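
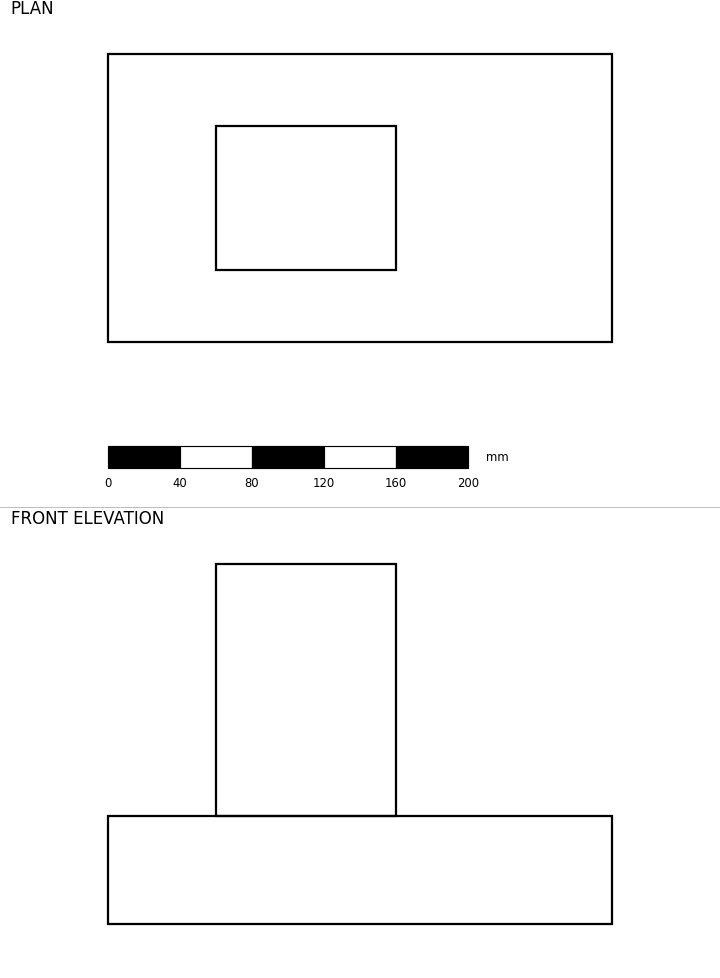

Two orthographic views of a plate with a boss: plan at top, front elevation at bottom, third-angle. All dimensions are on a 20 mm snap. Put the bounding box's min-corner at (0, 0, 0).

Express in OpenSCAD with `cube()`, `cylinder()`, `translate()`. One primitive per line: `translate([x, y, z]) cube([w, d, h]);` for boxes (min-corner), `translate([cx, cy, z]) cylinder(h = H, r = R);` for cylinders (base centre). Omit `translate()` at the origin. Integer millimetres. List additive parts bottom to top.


cube([280, 160, 60]);
translate([60, 40, 60]) cube([100, 80, 140]);


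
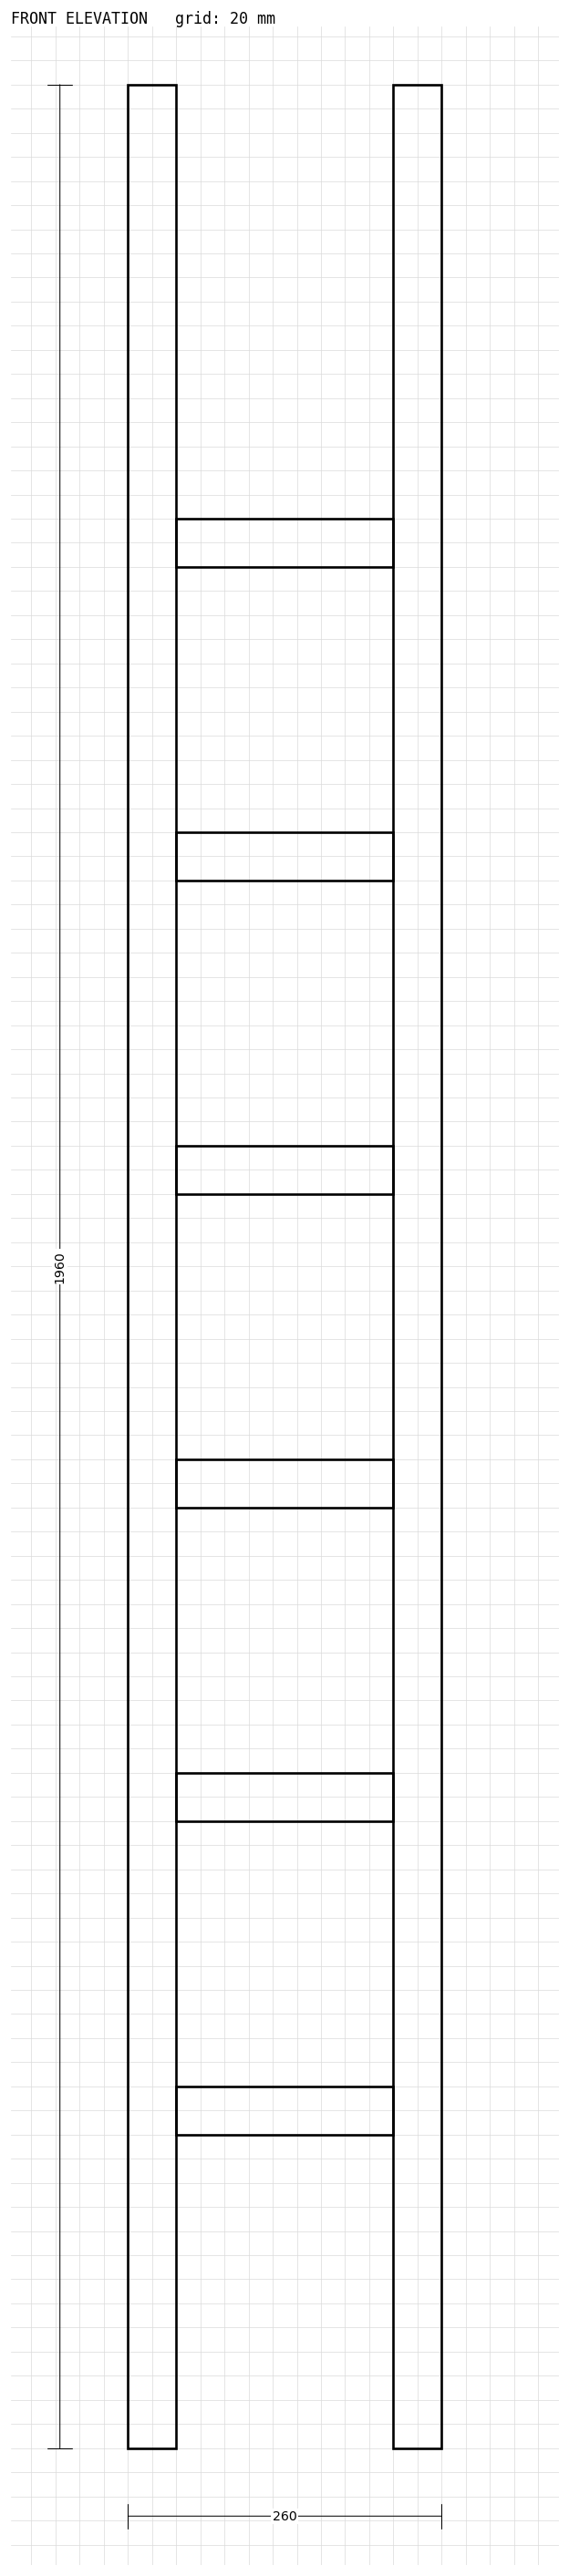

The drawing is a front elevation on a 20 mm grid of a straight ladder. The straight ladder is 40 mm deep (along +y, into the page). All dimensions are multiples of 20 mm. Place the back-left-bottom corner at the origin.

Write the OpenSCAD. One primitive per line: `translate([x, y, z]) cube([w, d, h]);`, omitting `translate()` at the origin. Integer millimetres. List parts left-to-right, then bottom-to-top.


cube([40, 40, 1960]);
translate([40, 0, 260]) cube([180, 40, 40]);
translate([40, 0, 520]) cube([180, 40, 40]);
translate([40, 0, 780]) cube([180, 40, 40]);
translate([40, 0, 1040]) cube([180, 40, 40]);
translate([40, 0, 1300]) cube([180, 40, 40]);
translate([40, 0, 1560]) cube([180, 40, 40]);
translate([220, 0, 0]) cube([40, 40, 1960]);


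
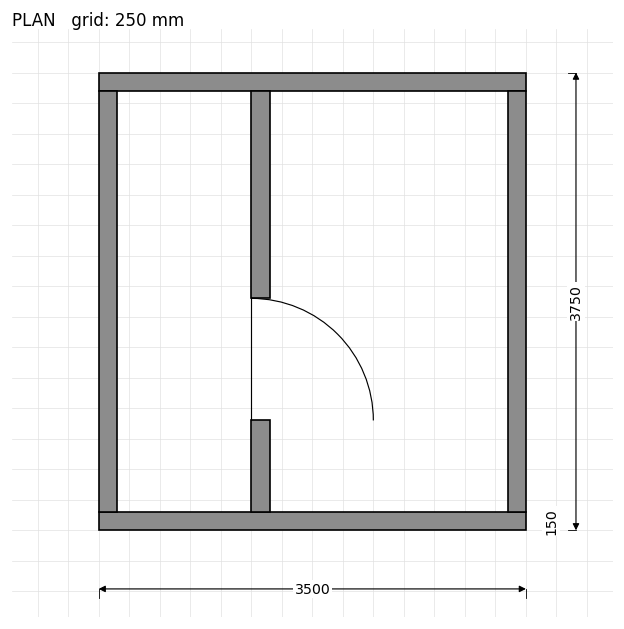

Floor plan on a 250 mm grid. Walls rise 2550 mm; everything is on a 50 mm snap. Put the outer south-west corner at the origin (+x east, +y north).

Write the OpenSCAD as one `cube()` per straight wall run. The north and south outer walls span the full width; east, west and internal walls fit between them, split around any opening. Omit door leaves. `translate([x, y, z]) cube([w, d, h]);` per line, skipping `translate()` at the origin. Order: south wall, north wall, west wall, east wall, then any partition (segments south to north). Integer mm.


cube([3500, 150, 2550]);
translate([0, 3600, 0]) cube([3500, 150, 2550]);
translate([0, 150, 0]) cube([150, 3450, 2550]);
translate([3350, 150, 0]) cube([150, 3450, 2550]);
translate([1250, 150, 0]) cube([150, 750, 2550]);
translate([1250, 1900, 0]) cube([150, 1700, 2550]);


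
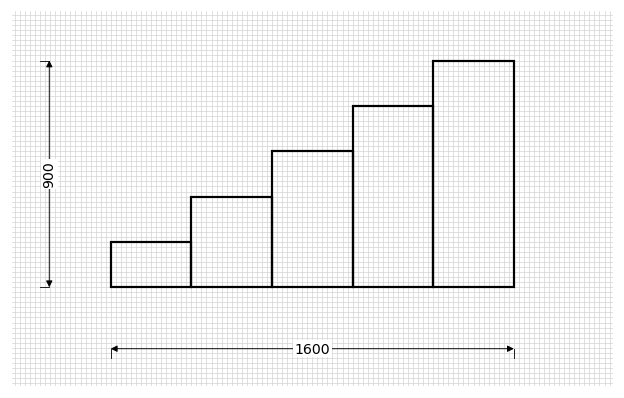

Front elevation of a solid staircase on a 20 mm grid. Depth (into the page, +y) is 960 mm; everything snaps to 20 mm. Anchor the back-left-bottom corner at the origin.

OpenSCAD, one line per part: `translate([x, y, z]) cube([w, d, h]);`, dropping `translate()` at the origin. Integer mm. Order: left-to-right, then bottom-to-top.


cube([320, 960, 180]);
translate([320, 0, 0]) cube([320, 960, 360]);
translate([640, 0, 0]) cube([320, 960, 540]);
translate([960, 0, 0]) cube([320, 960, 720]);
translate([1280, 0, 0]) cube([320, 960, 900]);


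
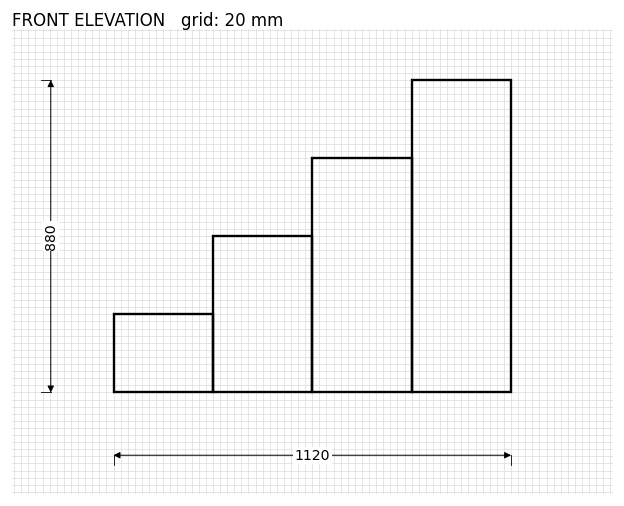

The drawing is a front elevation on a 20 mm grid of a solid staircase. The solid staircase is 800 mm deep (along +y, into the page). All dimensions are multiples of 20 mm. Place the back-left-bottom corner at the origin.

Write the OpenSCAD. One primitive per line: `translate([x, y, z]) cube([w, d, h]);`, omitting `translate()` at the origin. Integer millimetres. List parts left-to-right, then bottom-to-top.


cube([280, 800, 220]);
translate([280, 0, 0]) cube([280, 800, 440]);
translate([560, 0, 0]) cube([280, 800, 660]);
translate([840, 0, 0]) cube([280, 800, 880]);


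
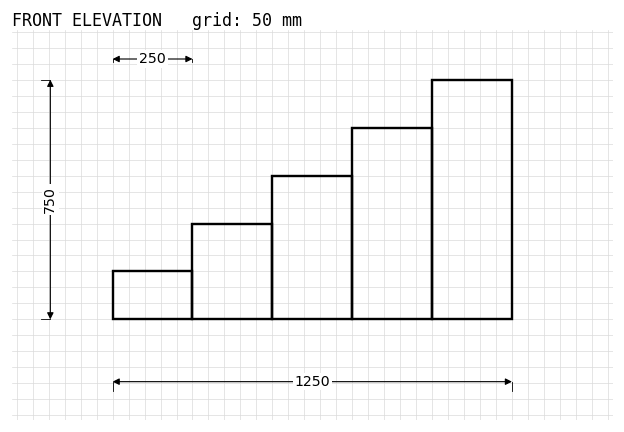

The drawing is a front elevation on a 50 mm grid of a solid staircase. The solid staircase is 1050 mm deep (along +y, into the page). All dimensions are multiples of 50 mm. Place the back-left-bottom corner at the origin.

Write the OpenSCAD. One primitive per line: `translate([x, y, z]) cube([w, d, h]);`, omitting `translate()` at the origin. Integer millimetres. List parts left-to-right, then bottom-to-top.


cube([250, 1050, 150]);
translate([250, 0, 0]) cube([250, 1050, 300]);
translate([500, 0, 0]) cube([250, 1050, 450]);
translate([750, 0, 0]) cube([250, 1050, 600]);
translate([1000, 0, 0]) cube([250, 1050, 750]);


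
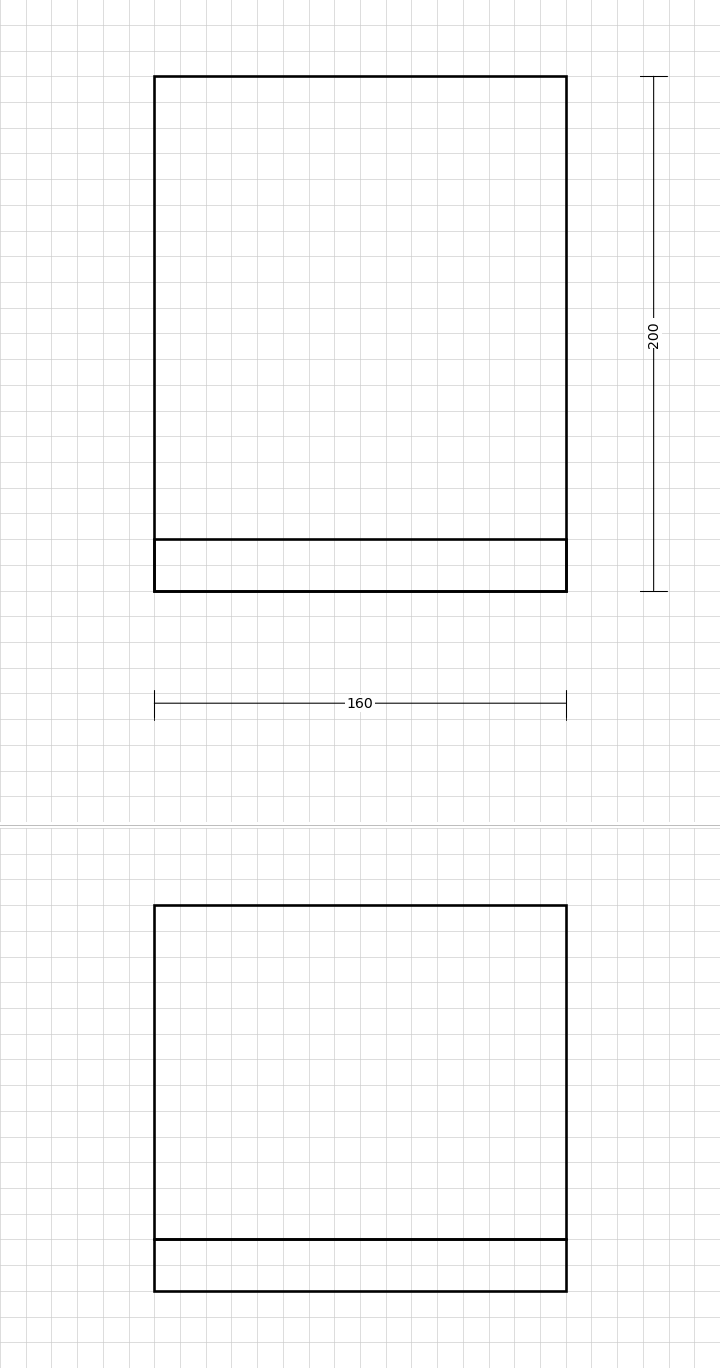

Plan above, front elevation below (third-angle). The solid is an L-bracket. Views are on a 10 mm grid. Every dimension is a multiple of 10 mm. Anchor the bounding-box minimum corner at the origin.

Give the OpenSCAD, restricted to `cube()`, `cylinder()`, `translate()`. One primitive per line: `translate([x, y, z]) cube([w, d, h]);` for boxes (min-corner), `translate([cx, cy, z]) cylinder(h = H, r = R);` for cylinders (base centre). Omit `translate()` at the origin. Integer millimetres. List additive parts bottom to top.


cube([160, 200, 20]);
translate([0, 0, 20]) cube([160, 20, 130]);


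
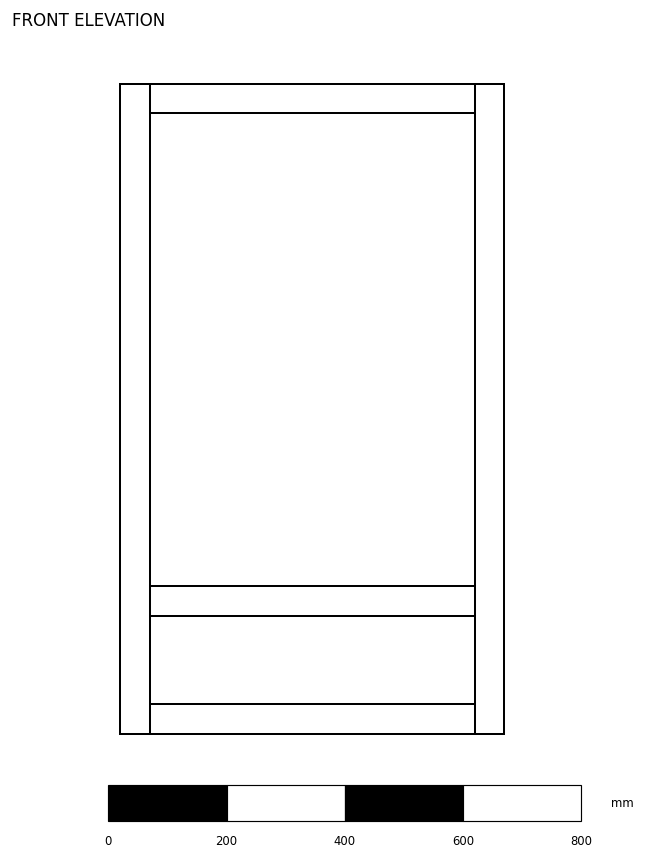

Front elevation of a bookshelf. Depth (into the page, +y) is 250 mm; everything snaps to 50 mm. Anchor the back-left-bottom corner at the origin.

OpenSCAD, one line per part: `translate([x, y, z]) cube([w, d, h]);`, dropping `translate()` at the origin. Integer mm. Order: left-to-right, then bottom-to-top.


cube([50, 250, 1100]);
translate([50, 0, 0]) cube([550, 250, 50]);
translate([50, 0, 200]) cube([550, 250, 50]);
translate([50, 0, 1050]) cube([550, 250, 50]);
translate([600, 0, 0]) cube([50, 250, 1100]);


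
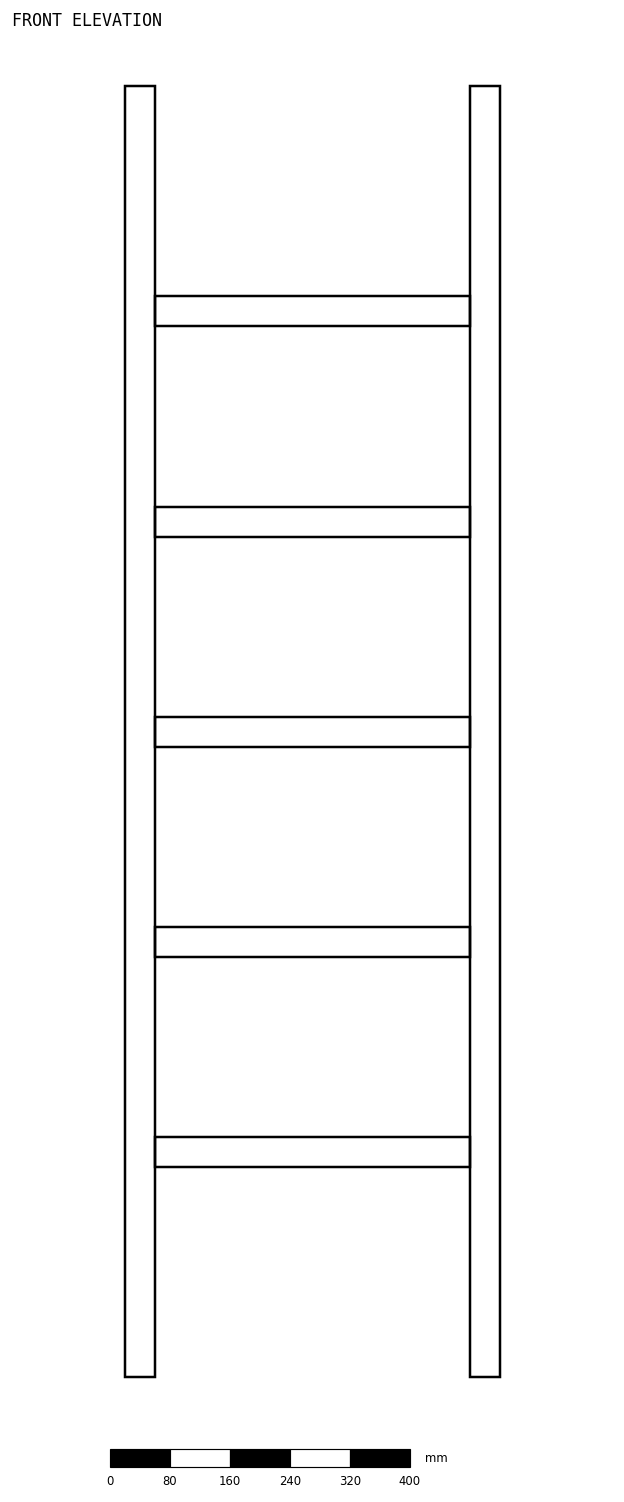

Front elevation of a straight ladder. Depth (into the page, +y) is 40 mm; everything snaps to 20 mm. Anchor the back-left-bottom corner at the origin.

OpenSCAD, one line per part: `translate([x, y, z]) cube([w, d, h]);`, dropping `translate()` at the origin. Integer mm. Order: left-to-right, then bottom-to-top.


cube([40, 40, 1720]);
translate([40, 0, 280]) cube([420, 40, 40]);
translate([40, 0, 560]) cube([420, 40, 40]);
translate([40, 0, 840]) cube([420, 40, 40]);
translate([40, 0, 1120]) cube([420, 40, 40]);
translate([40, 0, 1400]) cube([420, 40, 40]);
translate([460, 0, 0]) cube([40, 40, 1720]);


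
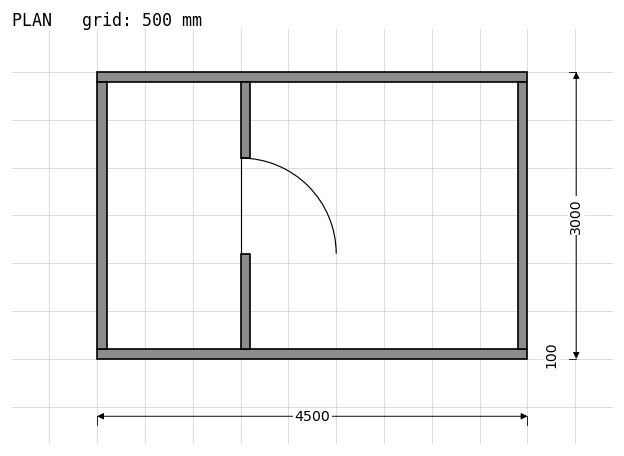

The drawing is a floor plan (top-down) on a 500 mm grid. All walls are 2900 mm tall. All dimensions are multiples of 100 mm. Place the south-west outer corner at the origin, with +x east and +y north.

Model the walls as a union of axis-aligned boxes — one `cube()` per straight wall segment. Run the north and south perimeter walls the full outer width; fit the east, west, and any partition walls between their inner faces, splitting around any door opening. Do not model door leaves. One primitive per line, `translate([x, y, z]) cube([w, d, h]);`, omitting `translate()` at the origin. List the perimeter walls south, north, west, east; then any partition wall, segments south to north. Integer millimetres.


cube([4500, 100, 2900]);
translate([0, 2900, 0]) cube([4500, 100, 2900]);
translate([0, 100, 0]) cube([100, 2800, 2900]);
translate([4400, 100, 0]) cube([100, 2800, 2900]);
translate([1500, 100, 0]) cube([100, 1000, 2900]);
translate([1500, 2100, 0]) cube([100, 800, 2900]);


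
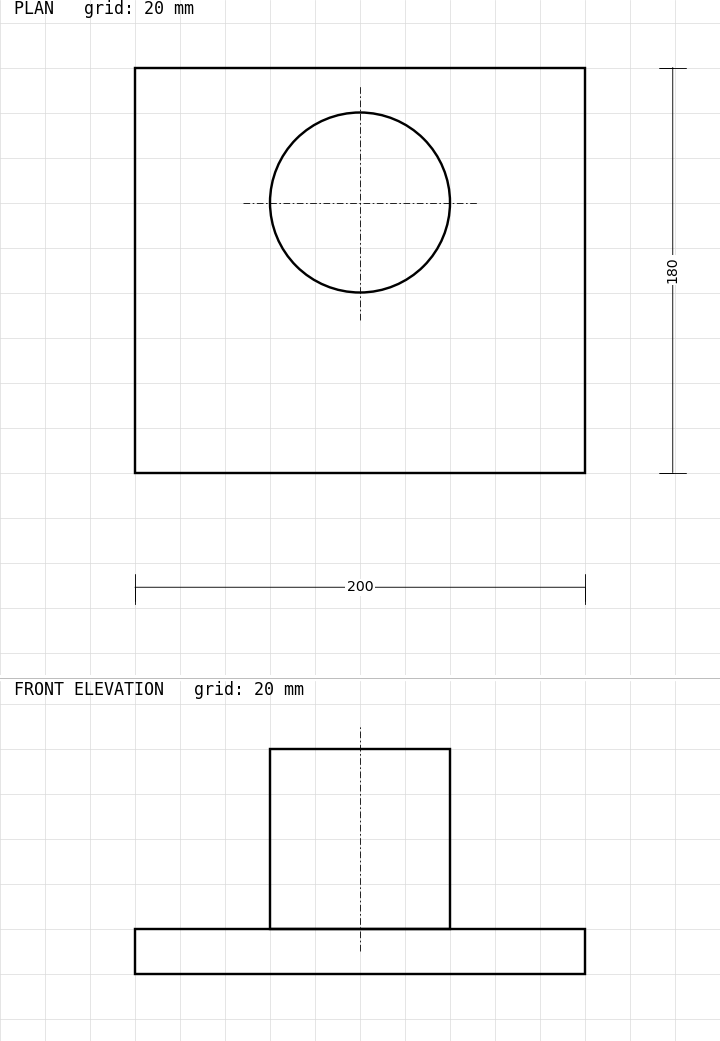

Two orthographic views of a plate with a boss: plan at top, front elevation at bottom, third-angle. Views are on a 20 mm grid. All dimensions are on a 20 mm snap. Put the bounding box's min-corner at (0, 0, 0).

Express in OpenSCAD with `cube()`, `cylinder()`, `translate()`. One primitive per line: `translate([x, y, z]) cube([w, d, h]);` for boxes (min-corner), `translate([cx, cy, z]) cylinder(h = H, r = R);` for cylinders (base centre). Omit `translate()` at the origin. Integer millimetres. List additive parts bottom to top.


cube([200, 180, 20]);
translate([100, 120, 20]) cylinder(h = 80, r = 40);


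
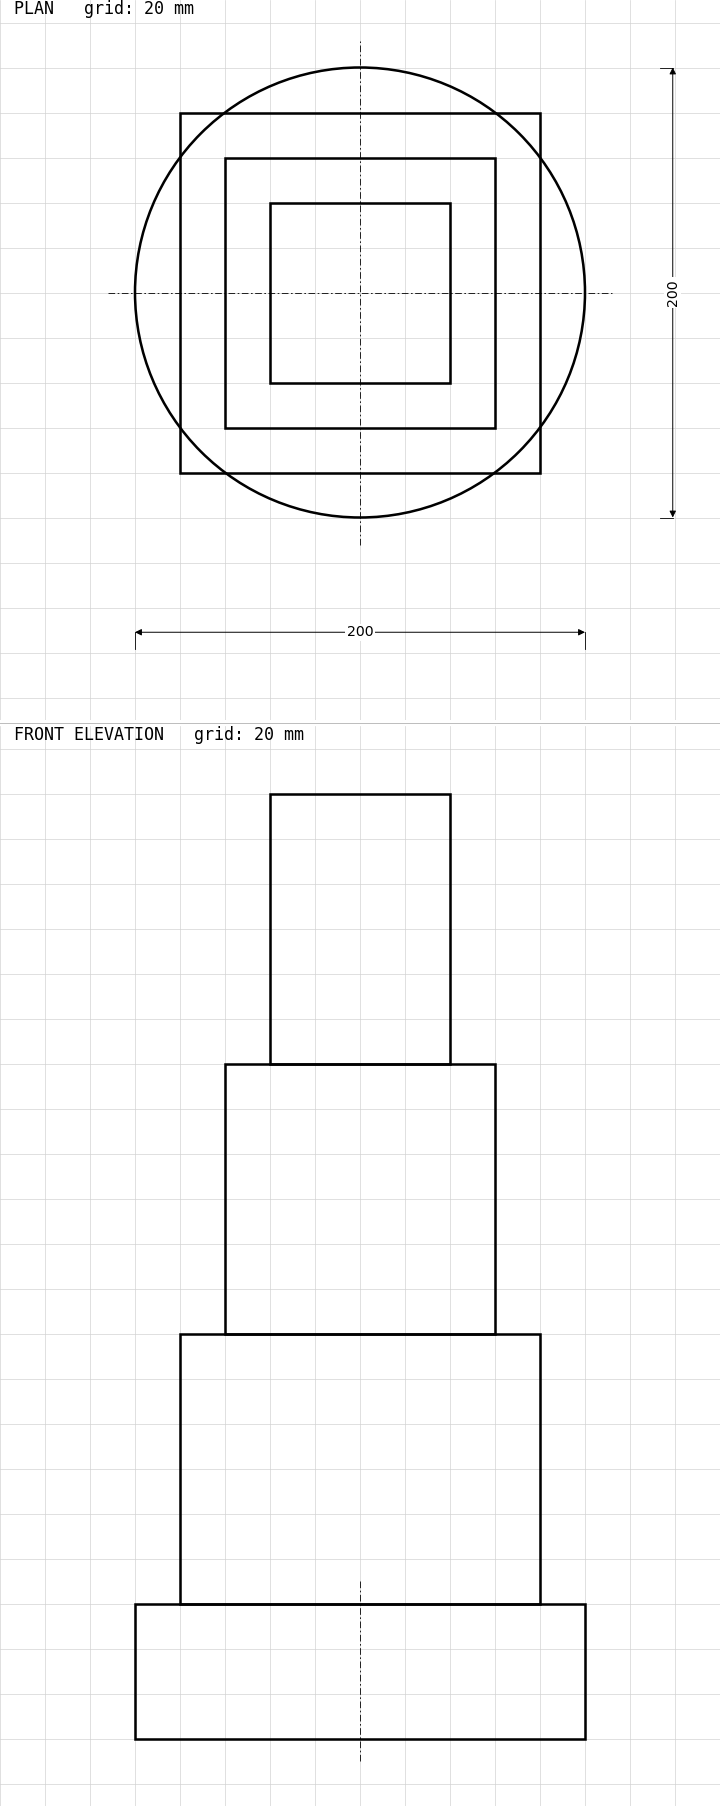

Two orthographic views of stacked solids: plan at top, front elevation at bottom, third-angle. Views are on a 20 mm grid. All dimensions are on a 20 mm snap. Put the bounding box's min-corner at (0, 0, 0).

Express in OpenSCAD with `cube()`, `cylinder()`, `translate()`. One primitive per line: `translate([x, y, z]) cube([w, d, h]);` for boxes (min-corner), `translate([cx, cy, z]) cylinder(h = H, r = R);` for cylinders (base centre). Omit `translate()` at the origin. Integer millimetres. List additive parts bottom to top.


translate([100, 100, 0]) cylinder(h = 60, r = 100);
translate([20, 20, 60]) cube([160, 160, 120]);
translate([40, 40, 180]) cube([120, 120, 120]);
translate([60, 60, 300]) cube([80, 80, 120]);


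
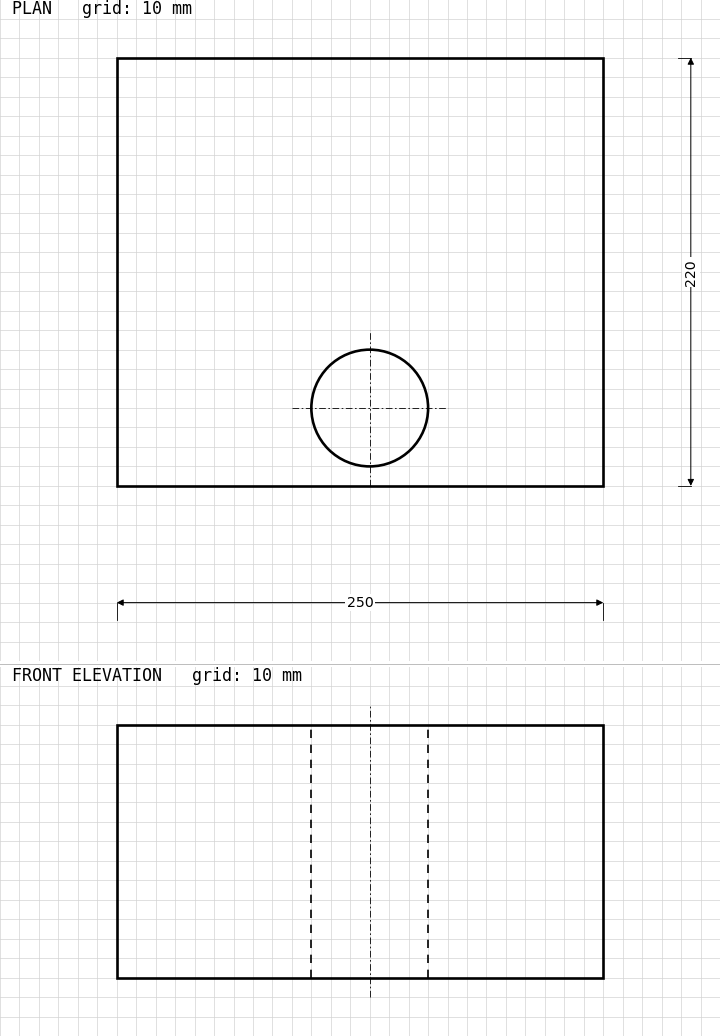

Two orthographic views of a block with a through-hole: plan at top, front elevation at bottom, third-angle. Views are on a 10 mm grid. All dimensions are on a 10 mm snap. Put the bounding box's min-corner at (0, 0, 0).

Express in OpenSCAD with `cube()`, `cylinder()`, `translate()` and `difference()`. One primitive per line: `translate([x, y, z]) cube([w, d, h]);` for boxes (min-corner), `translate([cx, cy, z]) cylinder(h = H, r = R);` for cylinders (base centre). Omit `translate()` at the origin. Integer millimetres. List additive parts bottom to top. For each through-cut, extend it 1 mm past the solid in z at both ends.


difference() {
  cube([250, 220, 130]);
  translate([130, 40, -1]) cylinder(h = 132, r = 30);
}


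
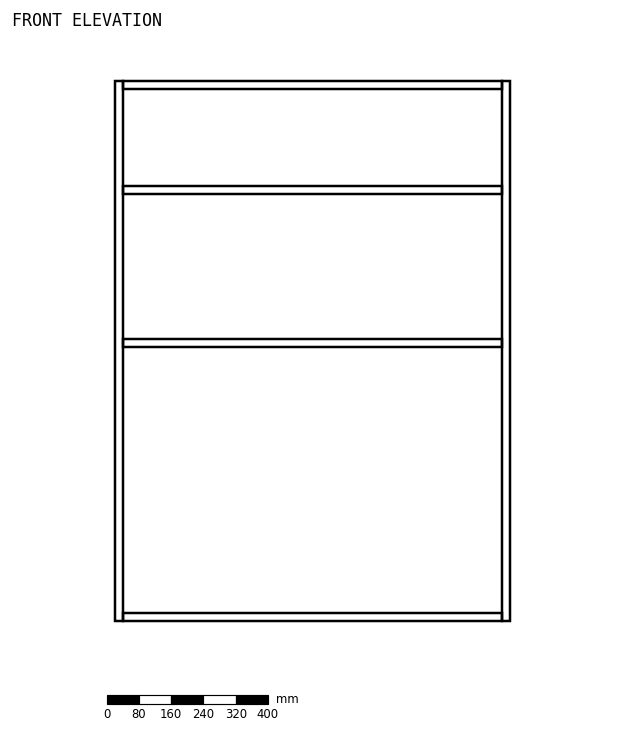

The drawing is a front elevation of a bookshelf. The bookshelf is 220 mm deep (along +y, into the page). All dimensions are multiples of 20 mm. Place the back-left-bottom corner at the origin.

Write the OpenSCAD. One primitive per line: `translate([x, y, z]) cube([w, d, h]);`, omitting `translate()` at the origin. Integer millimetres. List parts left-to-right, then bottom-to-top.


cube([20, 220, 1340]);
translate([20, 0, 0]) cube([940, 220, 20]);
translate([20, 0, 680]) cube([940, 220, 20]);
translate([20, 0, 1060]) cube([940, 220, 20]);
translate([20, 0, 1320]) cube([940, 220, 20]);
translate([960, 0, 0]) cube([20, 220, 1340]);


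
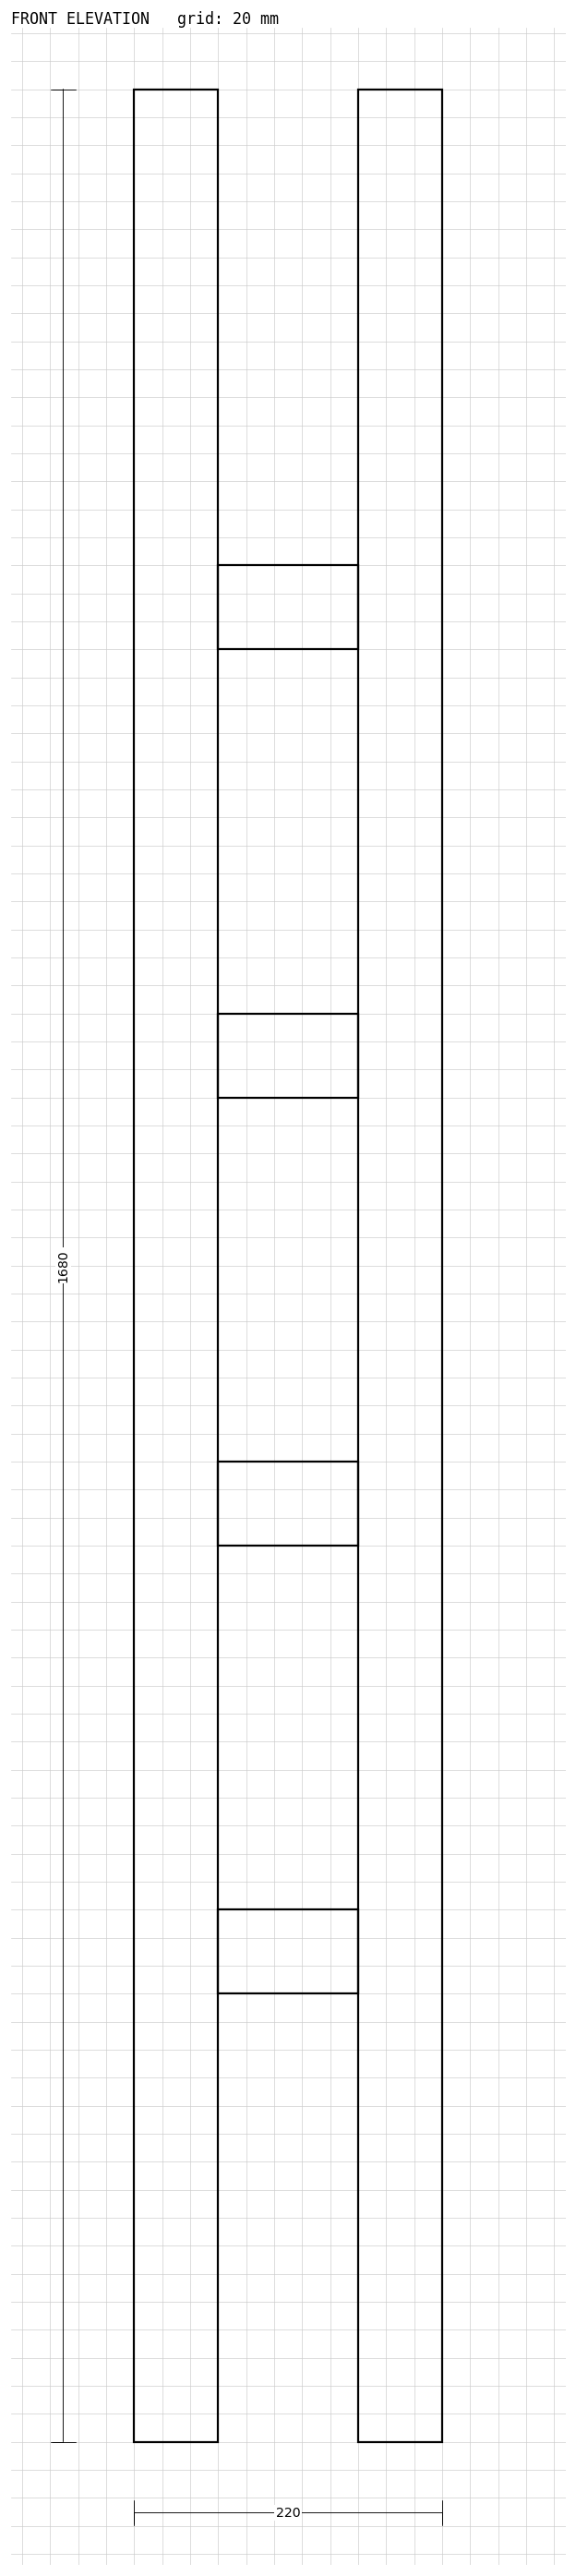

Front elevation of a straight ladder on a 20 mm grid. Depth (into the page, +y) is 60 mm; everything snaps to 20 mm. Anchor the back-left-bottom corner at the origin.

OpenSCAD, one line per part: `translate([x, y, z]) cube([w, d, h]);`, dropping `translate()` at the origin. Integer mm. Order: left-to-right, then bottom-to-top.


cube([60, 60, 1680]);
translate([60, 0, 320]) cube([100, 60, 60]);
translate([60, 0, 640]) cube([100, 60, 60]);
translate([60, 0, 960]) cube([100, 60, 60]);
translate([60, 0, 1280]) cube([100, 60, 60]);
translate([160, 0, 0]) cube([60, 60, 1680]);


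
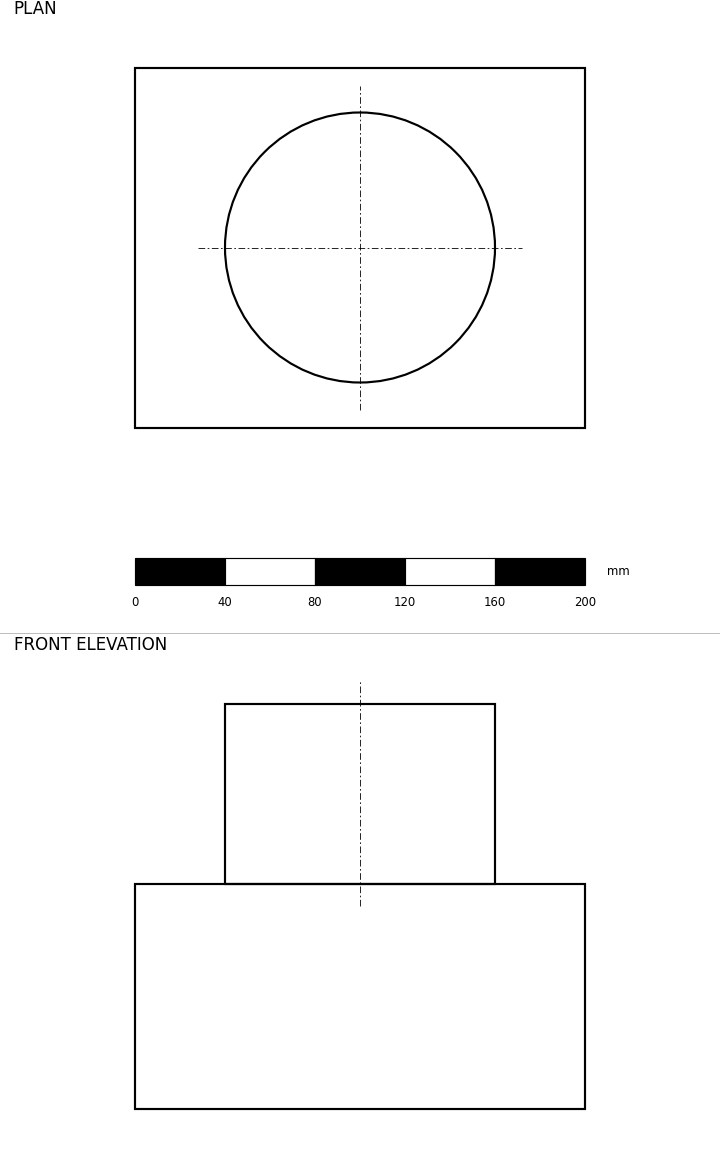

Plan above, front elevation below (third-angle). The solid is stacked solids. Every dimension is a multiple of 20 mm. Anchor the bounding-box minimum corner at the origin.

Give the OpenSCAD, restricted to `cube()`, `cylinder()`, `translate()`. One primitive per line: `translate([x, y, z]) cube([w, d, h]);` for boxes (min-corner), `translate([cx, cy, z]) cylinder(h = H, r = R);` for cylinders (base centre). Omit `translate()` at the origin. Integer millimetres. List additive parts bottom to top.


cube([200, 160, 100]);
translate([100, 80, 100]) cylinder(h = 80, r = 60);


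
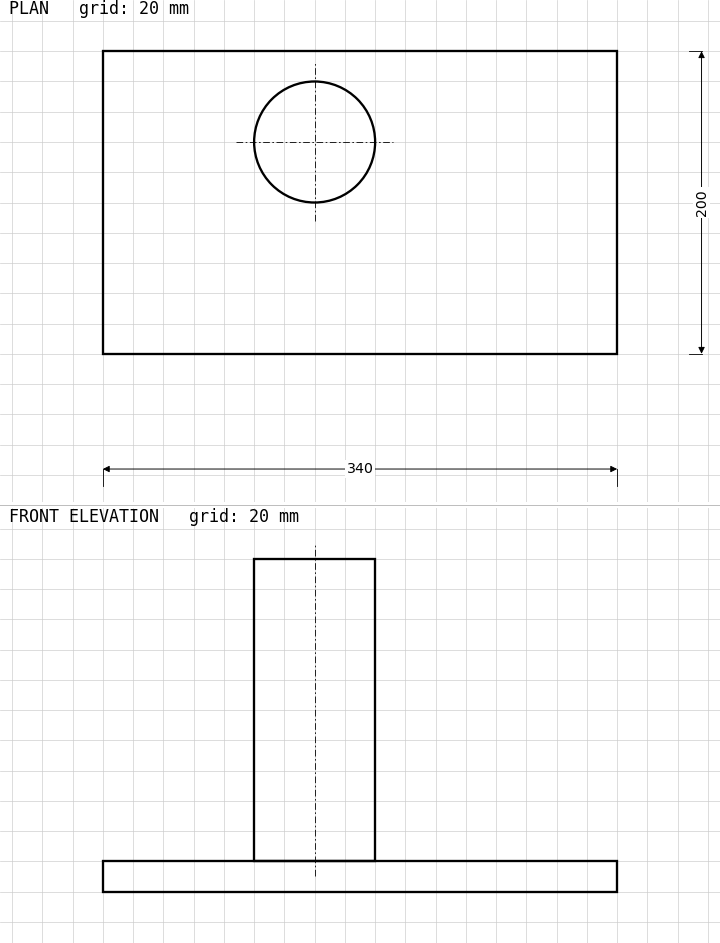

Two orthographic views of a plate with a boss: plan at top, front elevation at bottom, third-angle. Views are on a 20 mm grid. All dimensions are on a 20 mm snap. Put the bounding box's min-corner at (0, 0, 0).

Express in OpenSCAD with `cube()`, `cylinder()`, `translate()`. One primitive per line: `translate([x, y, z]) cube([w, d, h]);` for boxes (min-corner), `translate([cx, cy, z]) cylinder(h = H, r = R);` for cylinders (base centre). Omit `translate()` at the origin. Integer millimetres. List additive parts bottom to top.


cube([340, 200, 20]);
translate([140, 140, 20]) cylinder(h = 200, r = 40);


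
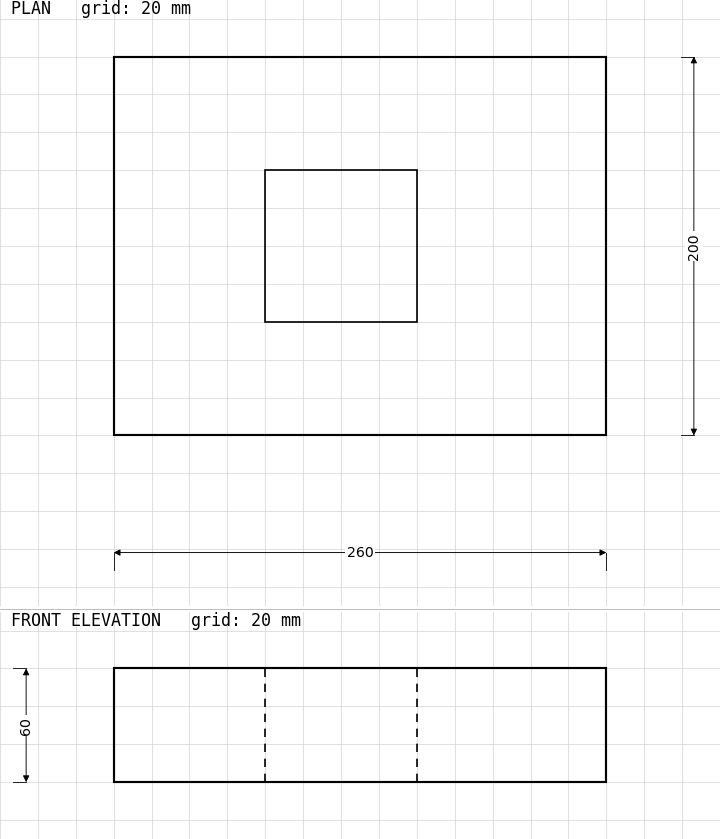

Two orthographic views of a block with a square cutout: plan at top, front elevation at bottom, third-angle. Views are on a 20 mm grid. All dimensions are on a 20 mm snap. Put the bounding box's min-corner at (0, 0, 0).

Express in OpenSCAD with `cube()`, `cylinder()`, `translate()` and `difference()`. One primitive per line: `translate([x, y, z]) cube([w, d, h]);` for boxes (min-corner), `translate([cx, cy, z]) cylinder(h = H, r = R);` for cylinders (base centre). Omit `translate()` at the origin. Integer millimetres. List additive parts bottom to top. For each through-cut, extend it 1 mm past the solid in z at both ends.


difference() {
  cube([260, 200, 60]);
  translate([80, 60, -1]) cube([80, 80, 62]);
}


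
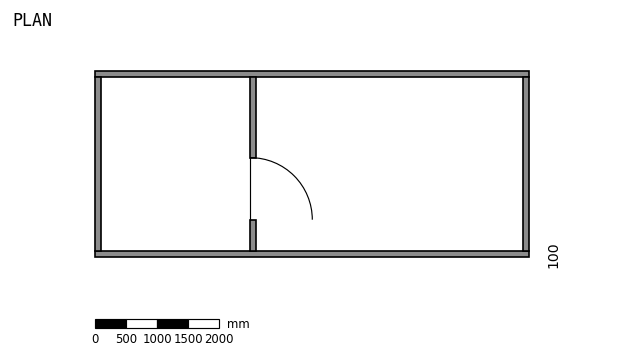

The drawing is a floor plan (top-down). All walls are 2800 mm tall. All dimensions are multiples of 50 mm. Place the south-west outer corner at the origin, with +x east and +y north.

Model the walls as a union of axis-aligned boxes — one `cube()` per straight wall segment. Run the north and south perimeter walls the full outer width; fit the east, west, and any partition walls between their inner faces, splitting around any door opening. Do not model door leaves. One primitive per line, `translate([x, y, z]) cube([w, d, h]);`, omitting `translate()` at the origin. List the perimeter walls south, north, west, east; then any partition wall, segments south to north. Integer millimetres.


cube([7000, 100, 2800]);
translate([0, 2900, 0]) cube([7000, 100, 2800]);
translate([0, 100, 0]) cube([100, 2800, 2800]);
translate([6900, 100, 0]) cube([100, 2800, 2800]);
translate([2500, 100, 0]) cube([100, 500, 2800]);
translate([2500, 1600, 0]) cube([100, 1300, 2800]);


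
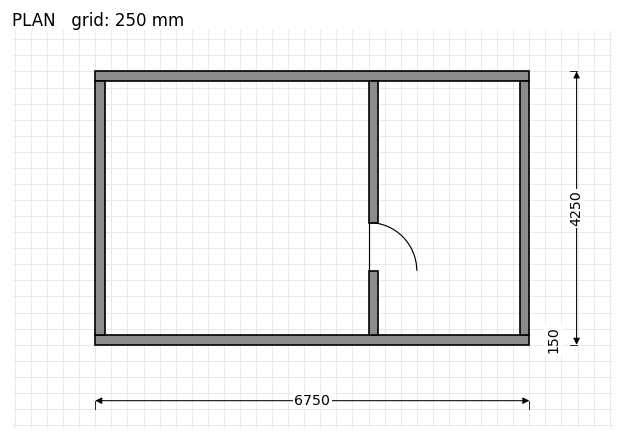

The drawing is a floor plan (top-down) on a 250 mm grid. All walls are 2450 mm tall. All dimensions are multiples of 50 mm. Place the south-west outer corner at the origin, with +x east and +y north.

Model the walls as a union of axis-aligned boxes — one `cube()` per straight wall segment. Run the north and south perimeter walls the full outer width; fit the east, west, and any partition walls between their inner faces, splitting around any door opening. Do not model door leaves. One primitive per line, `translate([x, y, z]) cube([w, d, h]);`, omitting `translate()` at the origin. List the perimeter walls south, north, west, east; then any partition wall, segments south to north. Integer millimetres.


cube([6750, 150, 2450]);
translate([0, 4100, 0]) cube([6750, 150, 2450]);
translate([0, 150, 0]) cube([150, 3950, 2450]);
translate([6600, 150, 0]) cube([150, 3950, 2450]);
translate([4250, 150, 0]) cube([150, 1000, 2450]);
translate([4250, 1900, 0]) cube([150, 2200, 2450]);


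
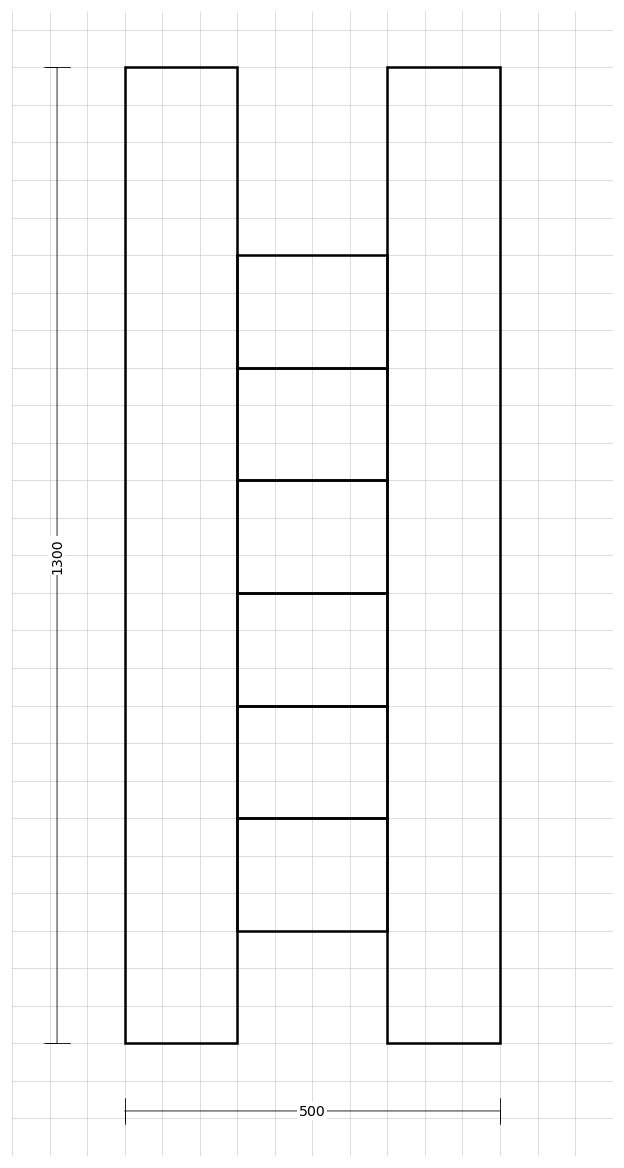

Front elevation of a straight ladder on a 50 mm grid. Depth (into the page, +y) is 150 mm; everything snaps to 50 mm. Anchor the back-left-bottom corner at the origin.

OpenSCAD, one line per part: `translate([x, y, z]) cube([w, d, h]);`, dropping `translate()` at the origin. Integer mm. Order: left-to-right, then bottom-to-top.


cube([150, 150, 1300]);
translate([150, 0, 150]) cube([200, 150, 150]);
translate([150, 0, 300]) cube([200, 150, 150]);
translate([150, 0, 450]) cube([200, 150, 150]);
translate([150, 0, 600]) cube([200, 150, 150]);
translate([150, 0, 750]) cube([200, 150, 150]);
translate([150, 0, 900]) cube([200, 150, 150]);
translate([350, 0, 0]) cube([150, 150, 1300]);


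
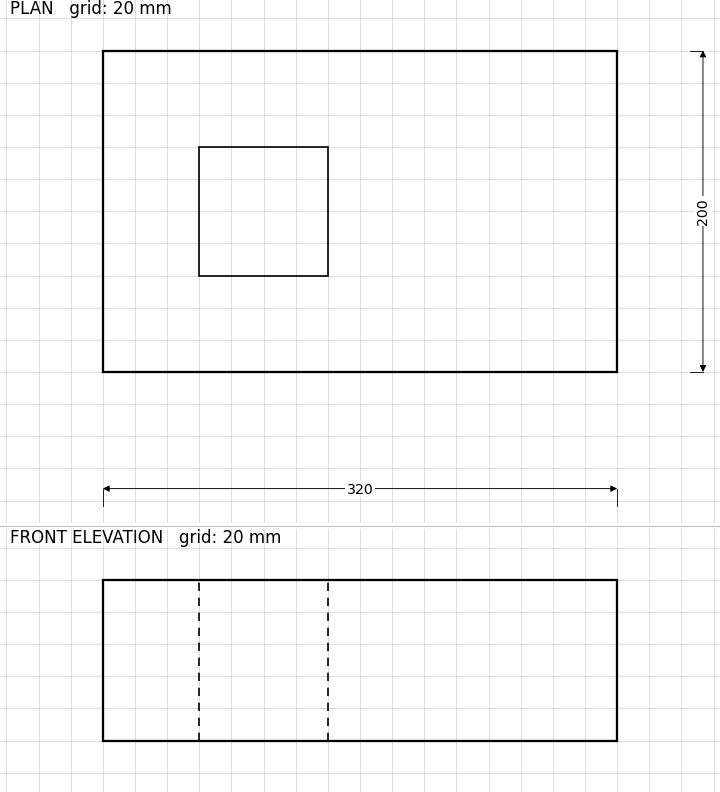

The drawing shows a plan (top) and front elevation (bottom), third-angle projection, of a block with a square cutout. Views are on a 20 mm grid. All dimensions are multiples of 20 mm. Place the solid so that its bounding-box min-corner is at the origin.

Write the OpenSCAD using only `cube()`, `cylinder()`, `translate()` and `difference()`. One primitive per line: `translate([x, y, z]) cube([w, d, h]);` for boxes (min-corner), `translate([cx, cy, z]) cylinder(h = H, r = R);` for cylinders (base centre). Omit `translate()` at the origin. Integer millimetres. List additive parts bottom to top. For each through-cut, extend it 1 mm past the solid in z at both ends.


difference() {
  cube([320, 200, 100]);
  translate([60, 60, -1]) cube([80, 80, 102]);
}


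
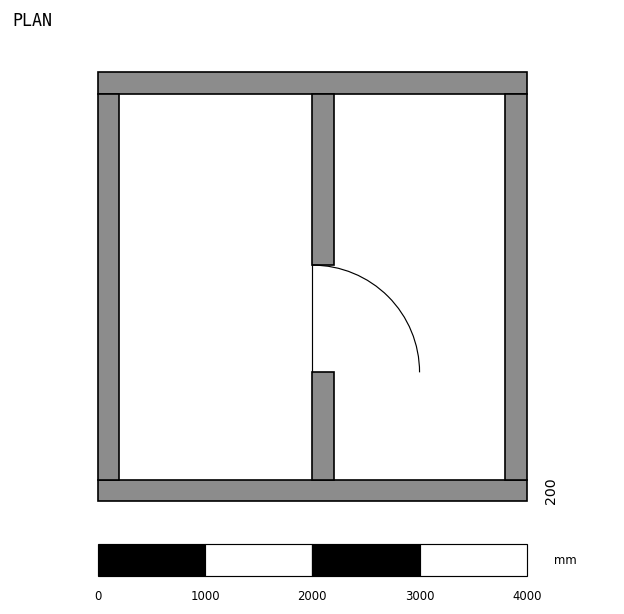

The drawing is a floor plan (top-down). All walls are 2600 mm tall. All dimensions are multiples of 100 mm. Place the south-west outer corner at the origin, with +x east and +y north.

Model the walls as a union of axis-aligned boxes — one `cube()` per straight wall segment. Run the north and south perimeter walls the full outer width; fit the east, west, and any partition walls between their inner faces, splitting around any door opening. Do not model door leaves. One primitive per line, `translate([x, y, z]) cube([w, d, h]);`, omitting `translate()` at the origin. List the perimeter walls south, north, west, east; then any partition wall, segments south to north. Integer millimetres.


cube([4000, 200, 2600]);
translate([0, 3800, 0]) cube([4000, 200, 2600]);
translate([0, 200, 0]) cube([200, 3600, 2600]);
translate([3800, 200, 0]) cube([200, 3600, 2600]);
translate([2000, 200, 0]) cube([200, 1000, 2600]);
translate([2000, 2200, 0]) cube([200, 1600, 2600]);


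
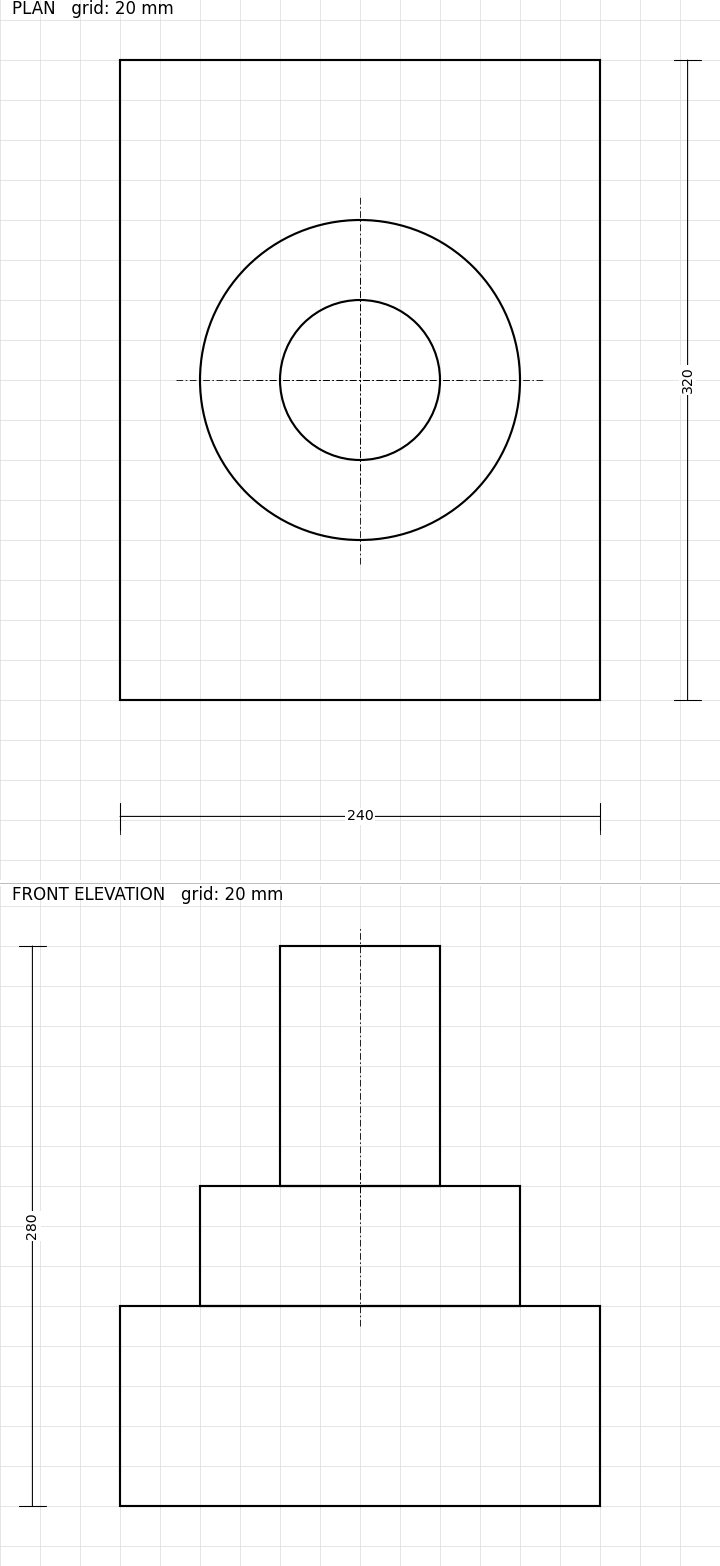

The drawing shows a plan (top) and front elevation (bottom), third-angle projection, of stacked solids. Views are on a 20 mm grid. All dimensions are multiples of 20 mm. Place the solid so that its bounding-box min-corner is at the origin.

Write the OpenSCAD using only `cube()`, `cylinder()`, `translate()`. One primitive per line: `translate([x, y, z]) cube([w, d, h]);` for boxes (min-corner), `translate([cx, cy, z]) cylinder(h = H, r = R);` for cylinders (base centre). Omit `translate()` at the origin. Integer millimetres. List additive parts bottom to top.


cube([240, 320, 100]);
translate([120, 160, 100]) cylinder(h = 60, r = 80);
translate([120, 160, 160]) cylinder(h = 120, r = 40);


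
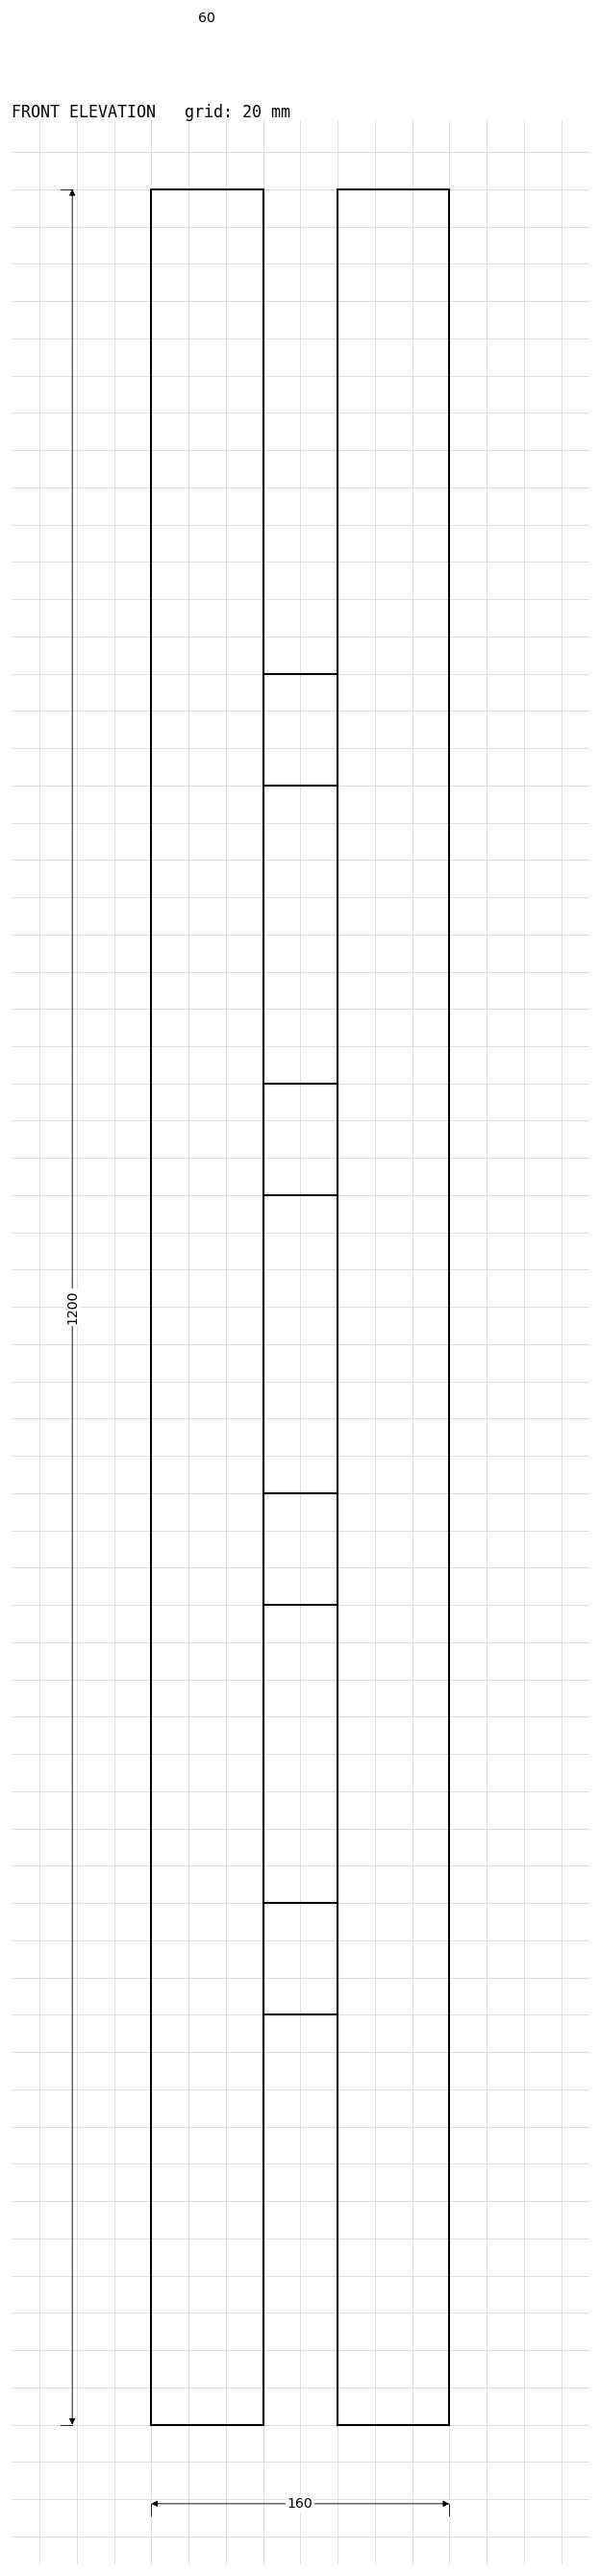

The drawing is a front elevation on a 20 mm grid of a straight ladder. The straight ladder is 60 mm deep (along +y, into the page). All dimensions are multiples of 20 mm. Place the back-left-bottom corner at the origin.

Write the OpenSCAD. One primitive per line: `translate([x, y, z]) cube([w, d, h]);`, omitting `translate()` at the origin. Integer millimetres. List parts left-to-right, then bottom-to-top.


cube([60, 60, 1200]);
translate([60, 0, 220]) cube([40, 60, 60]);
translate([60, 0, 440]) cube([40, 60, 60]);
translate([60, 0, 660]) cube([40, 60, 60]);
translate([60, 0, 880]) cube([40, 60, 60]);
translate([100, 0, 0]) cube([60, 60, 1200]);


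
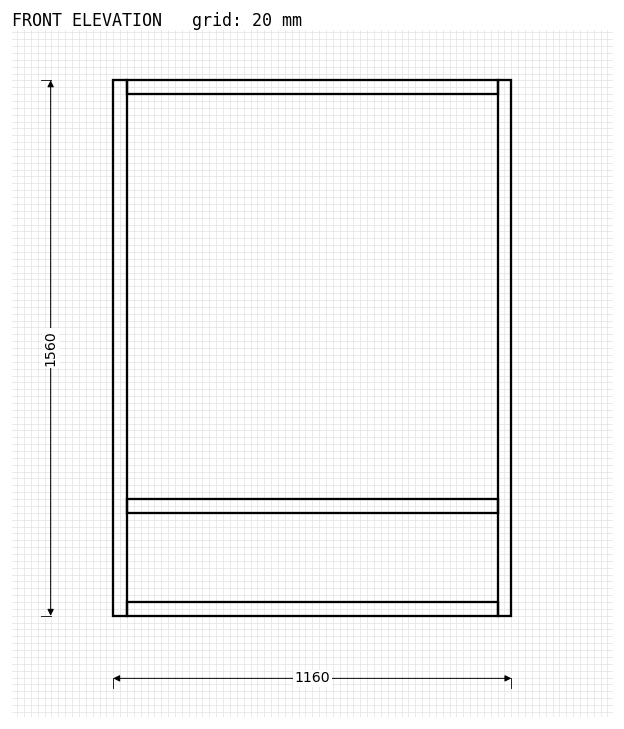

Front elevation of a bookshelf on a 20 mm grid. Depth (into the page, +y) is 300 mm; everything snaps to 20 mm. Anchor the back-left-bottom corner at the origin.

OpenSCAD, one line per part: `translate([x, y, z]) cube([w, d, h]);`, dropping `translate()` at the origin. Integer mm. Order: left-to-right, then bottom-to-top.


cube([40, 300, 1560]);
translate([40, 0, 0]) cube([1080, 300, 40]);
translate([40, 0, 300]) cube([1080, 300, 40]);
translate([40, 0, 1520]) cube([1080, 300, 40]);
translate([1120, 0, 0]) cube([40, 300, 1560]);


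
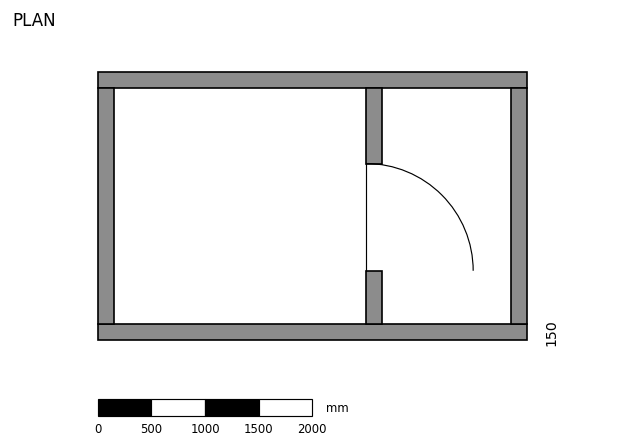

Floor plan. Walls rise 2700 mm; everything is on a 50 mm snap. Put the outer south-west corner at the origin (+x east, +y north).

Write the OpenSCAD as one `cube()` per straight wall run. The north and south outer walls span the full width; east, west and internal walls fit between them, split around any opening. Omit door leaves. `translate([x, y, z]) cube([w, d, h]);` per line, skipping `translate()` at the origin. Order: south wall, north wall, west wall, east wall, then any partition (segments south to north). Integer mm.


cube([4000, 150, 2700]);
translate([0, 2350, 0]) cube([4000, 150, 2700]);
translate([0, 150, 0]) cube([150, 2200, 2700]);
translate([3850, 150, 0]) cube([150, 2200, 2700]);
translate([2500, 150, 0]) cube([150, 500, 2700]);
translate([2500, 1650, 0]) cube([150, 700, 2700]);


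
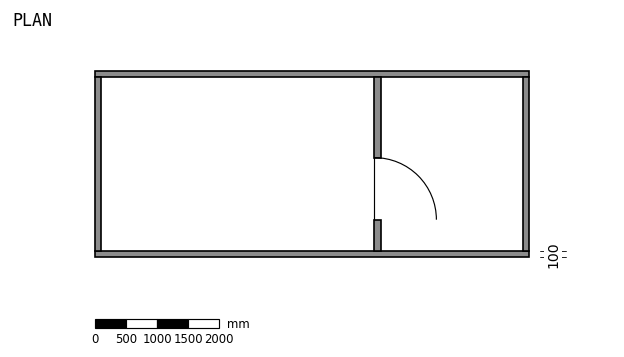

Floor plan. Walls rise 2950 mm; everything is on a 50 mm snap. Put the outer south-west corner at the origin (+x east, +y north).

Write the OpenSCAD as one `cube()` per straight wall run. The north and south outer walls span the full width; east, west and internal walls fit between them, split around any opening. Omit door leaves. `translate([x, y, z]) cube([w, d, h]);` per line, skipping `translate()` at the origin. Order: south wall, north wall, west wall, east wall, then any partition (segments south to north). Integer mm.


cube([7000, 100, 2950]);
translate([0, 2900, 0]) cube([7000, 100, 2950]);
translate([0, 100, 0]) cube([100, 2800, 2950]);
translate([6900, 100, 0]) cube([100, 2800, 2950]);
translate([4500, 100, 0]) cube([100, 500, 2950]);
translate([4500, 1600, 0]) cube([100, 1300, 2950]);


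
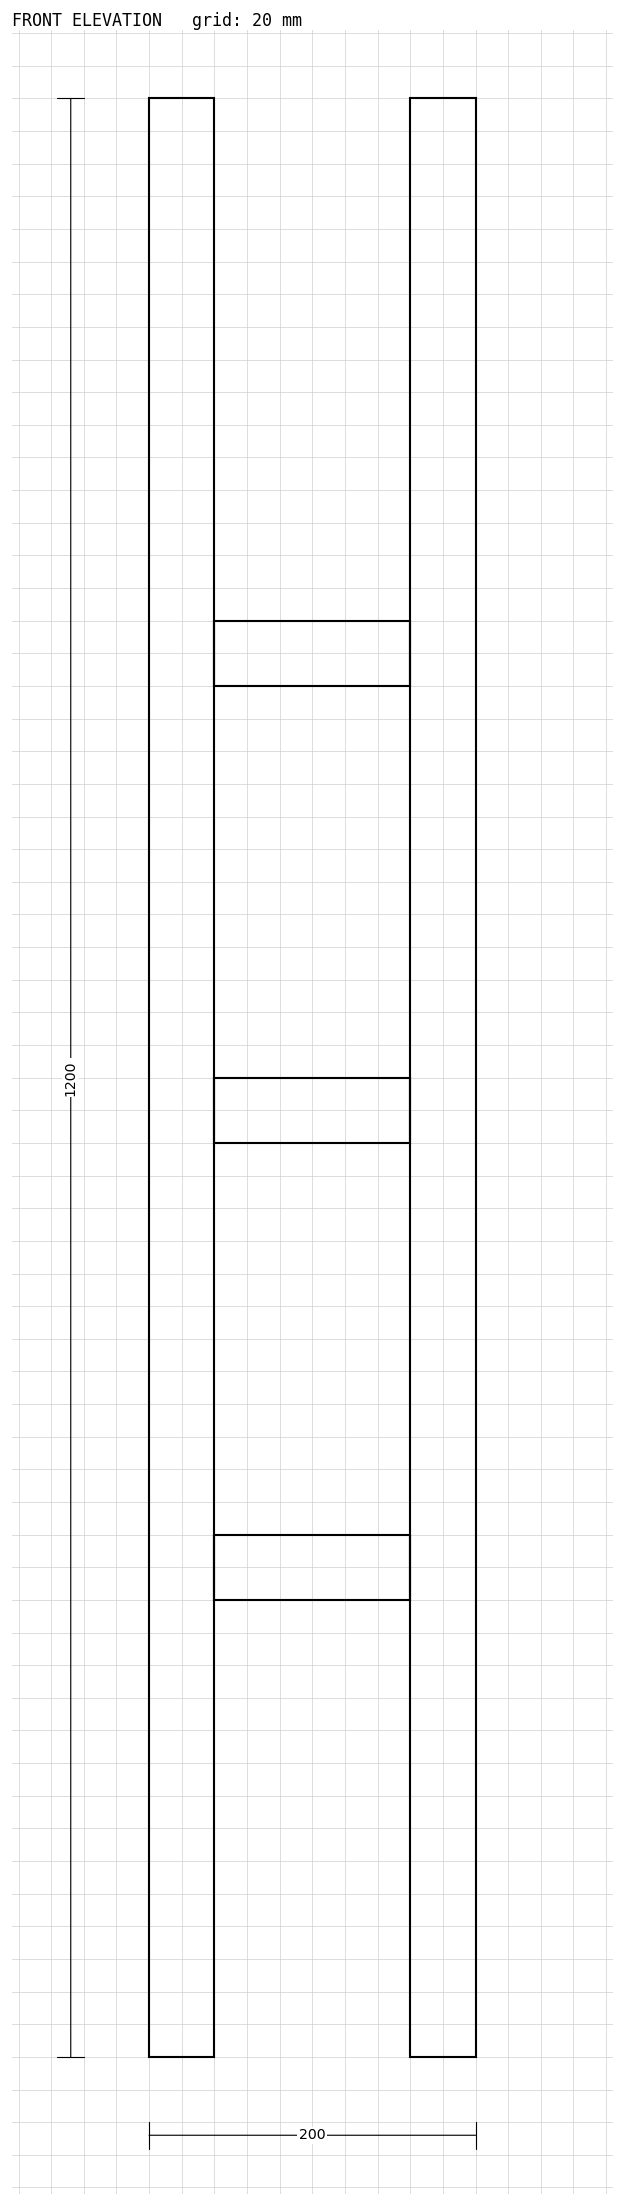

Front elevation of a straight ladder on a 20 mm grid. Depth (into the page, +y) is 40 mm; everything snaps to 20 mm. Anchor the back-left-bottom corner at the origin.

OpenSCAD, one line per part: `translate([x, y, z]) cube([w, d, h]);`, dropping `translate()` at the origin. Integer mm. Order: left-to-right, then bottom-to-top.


cube([40, 40, 1200]);
translate([40, 0, 280]) cube([120, 40, 40]);
translate([40, 0, 560]) cube([120, 40, 40]);
translate([40, 0, 840]) cube([120, 40, 40]);
translate([160, 0, 0]) cube([40, 40, 1200]);


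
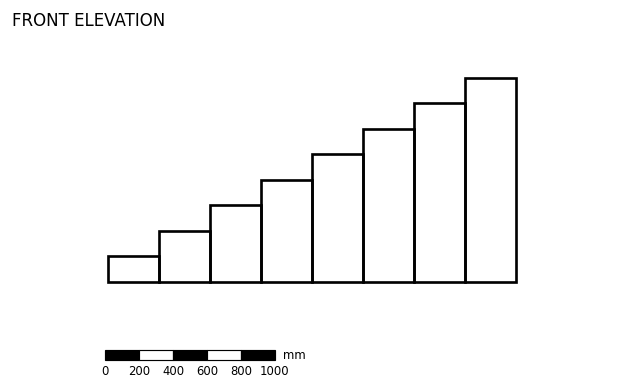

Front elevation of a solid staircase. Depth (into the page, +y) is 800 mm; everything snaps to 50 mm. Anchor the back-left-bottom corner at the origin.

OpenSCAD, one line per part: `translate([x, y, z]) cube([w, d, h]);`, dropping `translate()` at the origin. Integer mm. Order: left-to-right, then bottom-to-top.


cube([300, 800, 150]);
translate([300, 0, 0]) cube([300, 800, 300]);
translate([600, 0, 0]) cube([300, 800, 450]);
translate([900, 0, 0]) cube([300, 800, 600]);
translate([1200, 0, 0]) cube([300, 800, 750]);
translate([1500, 0, 0]) cube([300, 800, 900]);
translate([1800, 0, 0]) cube([300, 800, 1050]);
translate([2100, 0, 0]) cube([300, 800, 1200]);


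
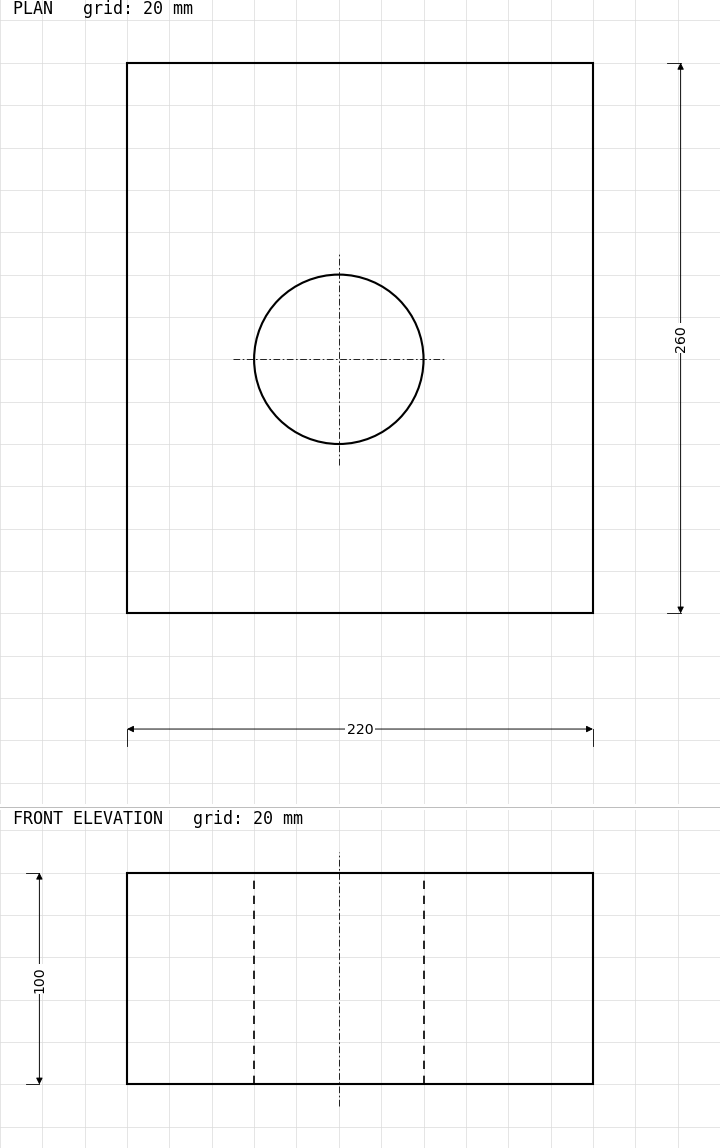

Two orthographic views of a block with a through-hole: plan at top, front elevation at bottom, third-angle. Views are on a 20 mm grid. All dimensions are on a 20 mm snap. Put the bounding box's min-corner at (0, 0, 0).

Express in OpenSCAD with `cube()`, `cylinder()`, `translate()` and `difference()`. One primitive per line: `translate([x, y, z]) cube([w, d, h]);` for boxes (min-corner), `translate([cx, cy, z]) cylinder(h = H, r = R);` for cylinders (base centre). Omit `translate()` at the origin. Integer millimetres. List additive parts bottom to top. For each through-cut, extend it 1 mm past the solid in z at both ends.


difference() {
  cube([220, 260, 100]);
  translate([100, 120, -1]) cylinder(h = 102, r = 40);
}


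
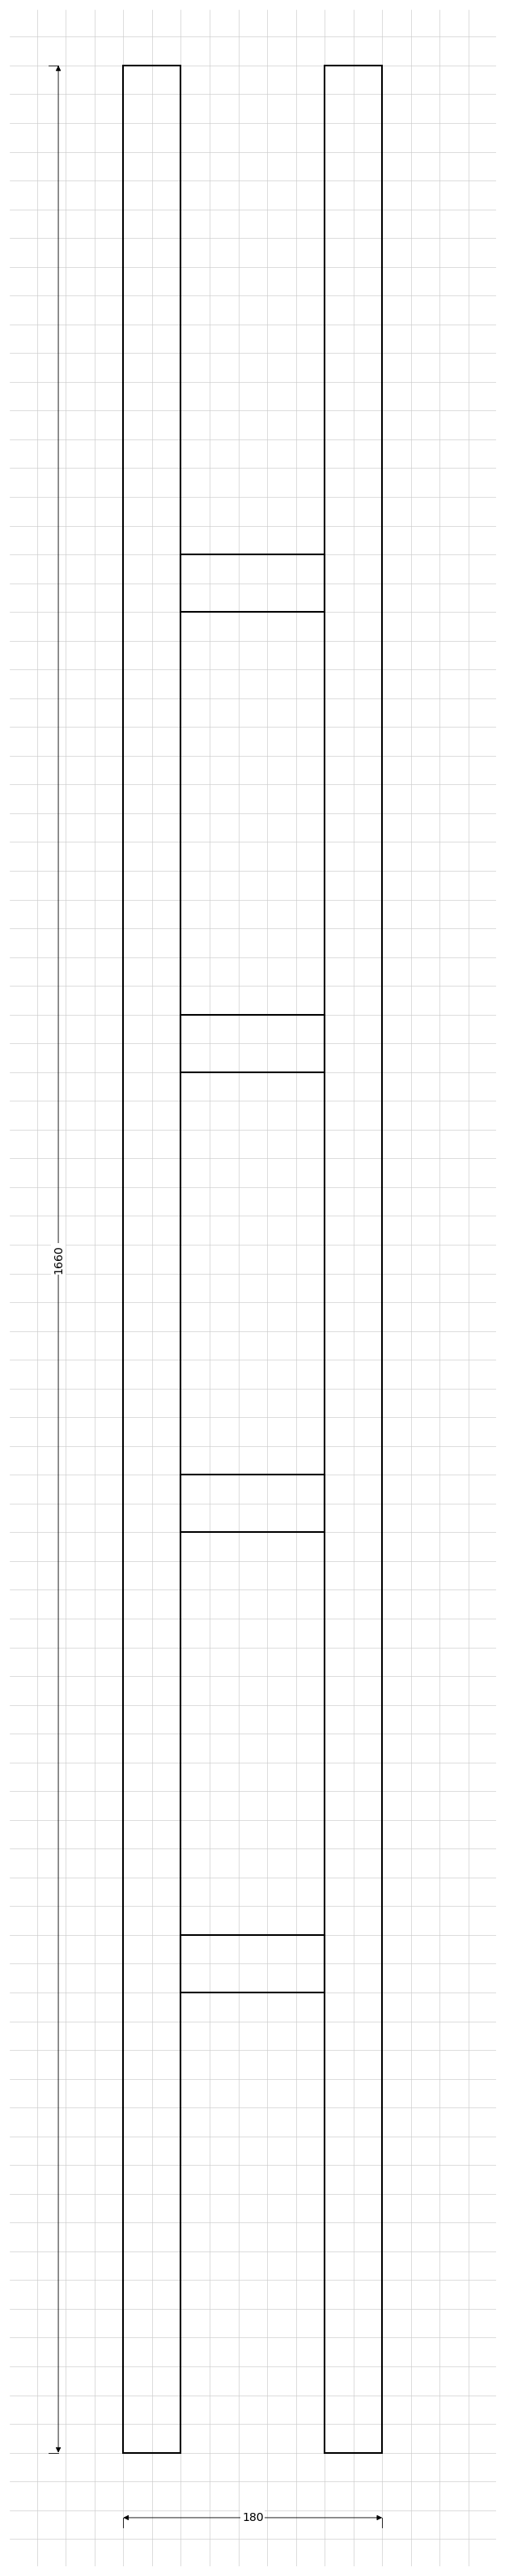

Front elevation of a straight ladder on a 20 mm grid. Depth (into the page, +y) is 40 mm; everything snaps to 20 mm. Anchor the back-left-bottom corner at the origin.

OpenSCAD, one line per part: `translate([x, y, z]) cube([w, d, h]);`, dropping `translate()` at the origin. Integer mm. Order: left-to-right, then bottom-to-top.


cube([40, 40, 1660]);
translate([40, 0, 320]) cube([100, 40, 40]);
translate([40, 0, 640]) cube([100, 40, 40]);
translate([40, 0, 960]) cube([100, 40, 40]);
translate([40, 0, 1280]) cube([100, 40, 40]);
translate([140, 0, 0]) cube([40, 40, 1660]);
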